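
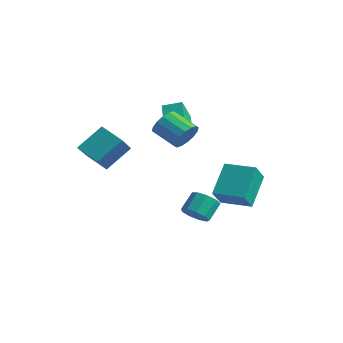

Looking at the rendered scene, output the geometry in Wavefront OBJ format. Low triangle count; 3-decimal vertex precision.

v -2.609 1.014 1.879
v -3.71 1.936 2.733
v -2.916 1.974 0.448
v -4.017 2.895 1.302
v -1.783 1.725 2.178
v -2.884 2.646 3.032
v -2.09 2.684 0.747
v -3.191 3.606 1.601
v 0.565 0.144 -3.461
v 0.904 0.685 -4.007
v 0.773 1.637 -3.146
v 0.435 1.096 -2.599
v 0.333 0.668 -4.075
v 0.203 1.62 -3.213
v -0.129 0.406 -3.855
v -0.259 1.358 -2.994
v -0.266 0.022 -3.451
v -0.396 0.973 -2.59
v -0.014 -0.306 -3.051
v -0.145 0.646 -2.19
v 0.509 -0.422 -2.843
v 0.378 0.529 -1.982
v 1.058 -0.274 -2.924
v 0.927 0.677 -2.063
v 1.377 0.07 -3.256
v 1.246 1.022 -2.395
v 1.316 0.449 -3.684
v 1.185 1.4 -2.822
v 1.368 -1.313 2.956
v 1.678 -0.926 3.682
v 0.282 -1.14 4.391
v -0.028 -1.527 3.664
v 1.5 -0.587 3.435
v 0.104 -0.801 4.144
v 1.287 -0.443 3.059
v -0.109 -0.657 3.768
v 1.096 -0.532 2.655
v -0.3 -0.746 3.364
v 0.977 -0.83 2.332
v -0.419 -1.044 3.041
v 0.963 -1.258 2.176
v -0.432 -1.472 2.885
v 1.058 -1.7 2.229
v -0.338 -1.914 2.938
v 1.236 -2.039 2.476
v -0.16 -2.253 3.185
v 1.449 -2.183 2.852
v 0.053 -2.397 3.561
v 1.64 -2.094 3.256
v 0.244 -2.308 3.965
v 1.759 -1.796 3.579
v 0.363 -2.01 4.288
v 1.772 -1.368 3.735
v 0.377 -1.582 4.444
v -3.557 -3.665 0.803
v -3.158 -2.314 2.018
v -2.257 -3.475 0.166
v -1.859 -2.125 1.381
v -2.741 -5.035 2.059
v -2.343 -3.685 3.274
v -1.442 -4.846 1.422
v -1.043 -3.495 2.637
v 2.387 -0.481 -1.022
v 1.792 1.038 0.423
v 2.119 0.417 -2.076
v 1.524 1.936 -0.63
v 4.056 0.104 -0.95
v 3.461 1.623 0.496
v 3.788 1.002 -2.003
v 3.193 2.521 -0.558
f 2 4 1
f 5 2 1
f 1 4 3
f 3 5 1
f 2 8 4
f 6 2 5
f 6 8 2
f 4 8 3
f 7 5 3
f 3 8 7
f 7 6 5
f 8 6 7
f 10 9 13
f 10 13 11
f 11 13 14
f 11 14 12
f 13 9 15
f 13 15 14
f 14 15 16
f 14 16 12
f 15 9 17
f 15 17 16
f 16 17 18
f 16 18 12
f 17 9 19
f 17 19 18
f 18 19 20
f 18 20 12
f 19 9 21
f 19 21 20
f 20 21 22
f 20 22 12
f 21 9 23
f 21 23 22
f 22 23 24
f 22 24 12
f 23 9 25
f 23 25 24
f 24 25 26
f 24 26 12
f 25 9 27
f 25 27 26
f 26 27 28
f 26 28 12
f 27 9 10
f 27 10 28
f 28 10 11
f 28 11 12
f 30 29 33
f 30 33 31
f 31 33 34
f 31 34 32
f 33 29 35
f 33 35 34
f 34 35 36
f 34 36 32
f 35 29 37
f 35 37 36
f 36 37 38
f 36 38 32
f 37 29 39
f 37 39 38
f 38 39 40
f 38 40 32
f 39 29 41
f 39 41 40
f 40 41 42
f 40 42 32
f 41 29 43
f 41 43 42
f 42 43 44
f 42 44 32
f 43 29 45
f 43 45 44
f 44 45 46
f 44 46 32
f 45 29 47
f 45 47 46
f 46 47 48
f 46 48 32
f 47 29 49
f 47 49 48
f 48 49 50
f 48 50 32
f 49 29 51
f 49 51 50
f 50 51 52
f 50 52 32
f 51 29 53
f 51 53 52
f 52 53 54
f 52 54 32
f 53 29 30
f 53 30 54
f 54 30 31
f 54 31 32
f 56 58 55
f 59 56 55
f 55 58 57
f 57 59 55
f 56 62 58
f 60 56 59
f 60 62 56
f 58 62 57
f 61 59 57
f 57 62 61
f 61 60 59
f 62 60 61
f 64 66 63
f 67 64 63
f 63 66 65
f 65 67 63
f 64 70 66
f 68 64 67
f 68 70 64
f 66 70 65
f 69 67 65
f 65 70 69
f 69 68 67
f 70 68 69



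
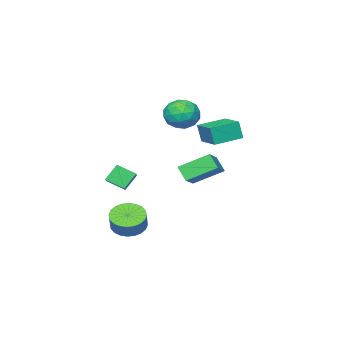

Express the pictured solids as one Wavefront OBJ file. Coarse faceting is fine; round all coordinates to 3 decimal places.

v -4.744 -0.554 -1.331
v -4.813 -1.284 -0.511
v -3.568 0.115 -0.638
v -3.637 -0.615 0.182
v -3.483 -1.765 -2.302
v -3.552 -2.495 -1.482
v -2.307 -1.096 -1.609
v -2.376 -1.826 -0.789
v 2.254 -0.652 -3.56
v 3.123 -1.103 -3.764
v 3.554 -0.699 -2.825
v 2.686 -0.248 -2.62
v 3.175 -0.757 -3.937
v 3.606 -0.353 -2.997
v 3.086 -0.395 -4.052
v 3.517 0.009 -3.112
v 2.871 -0.072 -4.092
v 3.302 0.332 -3.153
v 2.562 0.163 -4.051
v 2.993 0.567 -3.112
v 2.206 0.273 -3.936
v 2.637 0.677 -2.996
v 1.858 0.243 -3.763
v 2.289 0.647 -2.823
v 1.57 0.077 -3.559
v 2.001 0.481 -2.619
v 1.386 -0.201 -3.355
v 1.817 0.203 -2.416
v 1.334 -0.547 -3.183
v 1.765 -0.143 -2.243
v 1.423 -0.909 -3.068
v 1.854 -0.505 -2.128
v 1.638 -1.232 -3.027
v 2.069 -0.828 -2.088
v 1.947 -1.467 -3.068
v 2.378 -1.063 -2.129
v 2.303 -1.577 -3.184
v 2.734 -1.173 -2.244
v 2.651 -1.547 -3.357
v 3.082 -1.143 -2.417
v 2.939 -1.381 -3.561
v 3.37 -0.977 -2.621
v -0.285 -4.404 -0.918
v 0.704 -3.352 -0.278
v -0.869 -3.503 -1.497
v 0.12 -2.451 -0.857
v 0.46 -4.529 -1.863
v 1.449 -3.477 -1.223
v -0.124 -3.628 -2.442
v 0.865 -2.576 -1.802
v -2.588 -1.114 2.915
v -1.955 -1.978 2.647
v -3.925 -2.222 3.333
v -3.292 -3.086 3.065
v -3.055 -2.485 3.96
v -2.229 -1.8 3.701
v -3.651 -2.4 2.279
v -2.825 -1.715 2.02
v -2.613 -2.773 2.254
v -2.244 -2.825 3.293
v -3.636 -1.375 2.687
v -3.267 -1.427 3.726
v -2.154 -1.449 2.744
v -3.726 -2.751 3.236
v -3.586 -2.398 3.762
v -3.215 -2.906 3.605
v -2.315 -1.344 3.364
v -1.943 -1.852 3.206
v -2.589 -2.15 3.978
v -3.937 -2.348 2.774
v -3.565 -2.856 2.616
v -2.665 -1.294 2.375
v -2.294 -1.802 2.218
v -3.291 -2.05 2.002
v -2.169 -2.424 2.355
v -2.955 -3.075 2.602
v -3.166 -2.672 2.139
v -2.68 -2.27 1.987
v -1.952 -2.455 2.966
v -2.738 -3.106 3.212
v -2.598 -2.752 3.738
v -2.113 -2.35 3.586
v -2.338 -2.922 2.735
v -3.142 -1.094 2.768
v -3.928 -1.745 3.014
v -3.767 -1.85 2.394
v -3.282 -1.448 2.242
v -2.925 -1.125 3.378
v -3.711 -1.776 3.625
v -3.2 -1.93 3.993
v -2.714 -1.528 3.841
v -3.542 -1.278 3.245
v -1.72 2.867 2.943
v -1.616 2.64 4.044
v -1.148 4.424 3.21
v -1.044 4.196 4.312
v -0.176 2.344 2.688
v -0.072 2.116 3.79
v 0.396 3.9 2.956
v 0.5 3.673 4.057
f 2 4 1
f 5 2 1
f 1 4 3
f 3 5 1
f 2 8 4
f 6 2 5
f 6 8 2
f 4 8 3
f 7 5 3
f 3 8 7
f 7 6 5
f 8 6 7
f 10 9 13
f 10 13 11
f 11 13 14
f 11 14 12
f 13 9 15
f 13 15 14
f 14 15 16
f 14 16 12
f 15 9 17
f 15 17 16
f 16 17 18
f 16 18 12
f 17 9 19
f 17 19 18
f 18 19 20
f 18 20 12
f 19 9 21
f 19 21 20
f 20 21 22
f 20 22 12
f 21 9 23
f 21 23 22
f 22 23 24
f 22 24 12
f 23 9 25
f 23 25 24
f 24 25 26
f 24 26 12
f 25 9 27
f 25 27 26
f 26 27 28
f 26 28 12
f 27 9 29
f 27 29 28
f 28 29 30
f 28 30 12
f 29 9 31
f 29 31 30
f 30 31 32
f 30 32 12
f 31 9 33
f 31 33 32
f 32 33 34
f 32 34 12
f 33 9 35
f 33 35 34
f 34 35 36
f 34 36 12
f 35 9 37
f 35 37 36
f 36 37 38
f 36 38 12
f 37 9 39
f 37 39 38
f 38 39 40
f 38 40 12
f 39 9 41
f 39 41 40
f 40 41 42
f 40 42 12
f 41 9 10
f 41 10 42
f 42 10 11
f 42 11 12
f 44 46 43
f 47 44 43
f 43 46 45
f 45 47 43
f 44 50 46
f 48 44 47
f 48 50 44
f 46 50 45
f 49 47 45
f 45 50 49
f 49 48 47
f 50 48 49
f 51 88 67
f 88 62 91
f 67 91 56
f 88 91 67
f 51 67 63
f 67 56 68
f 63 68 52
f 67 68 63
f 51 63 72
f 63 52 73
f 72 73 58
f 63 73 72
f 51 72 84
f 72 58 87
f 84 87 61
f 72 87 84
f 51 84 88
f 84 61 92
f 88 92 62
f 84 92 88
f 52 68 79
f 68 56 82
f 79 82 60
f 68 82 79
f 56 91 69
f 91 62 90
f 69 90 55
f 91 90 69
f 62 92 89
f 92 61 85
f 89 85 53
f 92 85 89
f 61 87 86
f 87 58 74
f 86 74 57
f 87 74 86
f 58 73 78
f 73 52 75
f 78 75 59
f 73 75 78
f 54 80 66
f 80 60 81
f 66 81 55
f 80 81 66
f 54 66 64
f 66 55 65
f 64 65 53
f 66 65 64
f 54 64 71
f 64 53 70
f 71 70 57
f 64 70 71
f 54 71 76
f 71 57 77
f 76 77 59
f 71 77 76
f 54 76 80
f 76 59 83
f 80 83 60
f 76 83 80
f 55 81 69
f 81 60 82
f 69 82 56
f 81 82 69
f 53 65 89
f 65 55 90
f 89 90 62
f 65 90 89
f 57 70 86
f 70 53 85
f 86 85 61
f 70 85 86
f 59 77 78
f 77 57 74
f 78 74 58
f 77 74 78
f 60 83 79
f 83 59 75
f 79 75 52
f 83 75 79
f 94 96 93
f 97 94 93
f 93 96 95
f 95 97 93
f 94 100 96
f 98 94 97
f 98 100 94
f 96 100 95
f 99 97 95
f 95 100 99
f 99 98 97
f 100 98 99



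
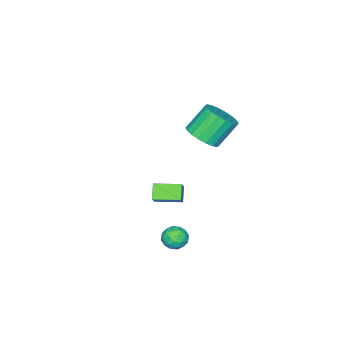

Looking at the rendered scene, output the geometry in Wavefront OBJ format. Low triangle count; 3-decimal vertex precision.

v 1.574 1.437 -4.178
v 1.876 1.906 -3.591
v 2.164 0.394 -3.649
v 2.466 0.863 -3.062
v 1.671 0.712 -3.091
v 1.306 1.357 -3.418
v 2.734 0.943 -3.822
v 2.369 1.588 -4.149
v 2.593 1.6 -3.371
v 1.936 1.458 -2.919
v 2.104 0.842 -4.321
v 1.447 0.7 -3.869
v 1.673 1.763 -3.931
v 2.367 0.537 -3.309
v 1.9 0.448 -3.326
v 2.077 0.724 -2.981
v 1.338 1.44 -3.829
v 1.516 1.716 -3.484
v 1.396 1.014 -3.19
v 2.524 0.584 -3.756
v 2.702 0.86 -3.411
v 1.963 1.576 -4.259
v 2.14 1.852 -3.914
v 2.644 1.286 -4.05
v 2.272 1.859 -3.457
v 2.619 1.246 -3.146
v 2.776 1.293 -3.593
v 2.562 1.672 -3.785
v 1.886 1.775 -3.191
v 2.233 1.162 -2.88
v 1.766 1.074 -2.897
v 1.551 1.453 -3.089
v 2.307 1.596 -3.062
v 1.807 1.138 -4.36
v 2.154 0.525 -4.049
v 2.489 0.847 -4.151
v 2.274 1.226 -4.343
v 1.421 1.054 -4.094
v 1.768 0.441 -3.783
v 1.478 0.628 -3.455
v 1.264 1.007 -3.647
v 1.733 0.704 -4.178
v -1.559 -3.048 -3.546
v -0.938 -2.724 -2.805
v -2.397 -1.666 -3.448
v -1.776 -1.341 -2.707
v -0.904 -2.599 -4.293
v -0.283 -2.274 -3.552
v -1.742 -1.216 -4.195
v -1.121 -0.892 -3.454
v -1.07 0.608 2.639
v -0.199 0.552 3.291
v -1.258 1.077 4.753
v -2.13 1.132 4.101
v -0.187 1.011 3.134
v -1.246 1.536 4.596
v -0.351 1.39 2.88
v -1.41 1.915 4.342
v -0.657 1.614 2.578
v -1.716 2.139 4.039
v -1.045 1.639 2.287
v -2.104 2.164 3.749
v -1.438 1.46 2.067
v -2.497 1.984 3.529
v -1.758 1.111 1.96
v -2.817 1.636 3.422
v -1.942 0.663 1.987
v -3.001 1.188 3.449
v -1.954 0.204 2.144
v -3.013 0.729 3.606
v -1.79 -0.175 2.398
v -2.849 0.35 3.86
v -1.484 -0.399 2.701
v -2.543 0.126 4.162
v -1.096 -0.424 2.991
v -2.155 0.101 4.453
v -0.703 -0.244 3.211
v -1.762 0.28 4.673
v -0.383 0.104 3.318
v -1.442 0.629 4.78
f 1 38 17
f 38 12 41
f 17 41 6
f 38 41 17
f 1 17 13
f 17 6 18
f 13 18 2
f 17 18 13
f 1 13 22
f 13 2 23
f 22 23 8
f 13 23 22
f 1 22 34
f 22 8 37
f 34 37 11
f 22 37 34
f 1 34 38
f 34 11 42
f 38 42 12
f 34 42 38
f 2 18 29
f 18 6 32
f 29 32 10
f 18 32 29
f 6 41 19
f 41 12 40
f 19 40 5
f 41 40 19
f 12 42 39
f 42 11 35
f 39 35 3
f 42 35 39
f 11 37 36
f 37 8 24
f 36 24 7
f 37 24 36
f 8 23 28
f 23 2 25
f 28 25 9
f 23 25 28
f 4 30 16
f 30 10 31
f 16 31 5
f 30 31 16
f 4 16 14
f 16 5 15
f 14 15 3
f 16 15 14
f 4 14 21
f 14 3 20
f 21 20 7
f 14 20 21
f 4 21 26
f 21 7 27
f 26 27 9
f 21 27 26
f 4 26 30
f 26 9 33
f 30 33 10
f 26 33 30
f 5 31 19
f 31 10 32
f 19 32 6
f 31 32 19
f 3 15 39
f 15 5 40
f 39 40 12
f 15 40 39
f 7 20 36
f 20 3 35
f 36 35 11
f 20 35 36
f 9 27 28
f 27 7 24
f 28 24 8
f 27 24 28
f 10 33 29
f 33 9 25
f 29 25 2
f 33 25 29
f 44 46 43
f 47 44 43
f 43 46 45
f 45 47 43
f 44 50 46
f 48 44 47
f 48 50 44
f 46 50 45
f 49 47 45
f 45 50 49
f 49 48 47
f 50 48 49
f 52 51 55
f 52 55 53
f 53 55 56
f 53 56 54
f 55 51 57
f 55 57 56
f 56 57 58
f 56 58 54
f 57 51 59
f 57 59 58
f 58 59 60
f 58 60 54
f 59 51 61
f 59 61 60
f 60 61 62
f 60 62 54
f 61 51 63
f 61 63 62
f 62 63 64
f 62 64 54
f 63 51 65
f 63 65 64
f 64 65 66
f 64 66 54
f 65 51 67
f 65 67 66
f 66 67 68
f 66 68 54
f 67 51 69
f 67 69 68
f 68 69 70
f 68 70 54
f 69 51 71
f 69 71 70
f 70 71 72
f 70 72 54
f 71 51 73
f 71 73 72
f 72 73 74
f 72 74 54
f 73 51 75
f 73 75 74
f 74 75 76
f 74 76 54
f 75 51 77
f 75 77 76
f 76 77 78
f 76 78 54
f 77 51 79
f 77 79 78
f 78 79 80
f 78 80 54
f 79 51 52
f 79 52 80
f 80 52 53
f 80 53 54



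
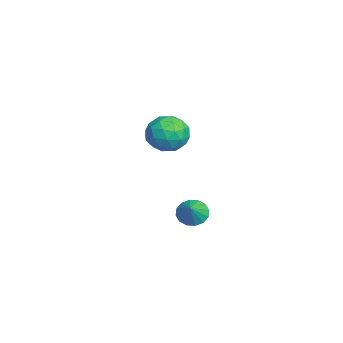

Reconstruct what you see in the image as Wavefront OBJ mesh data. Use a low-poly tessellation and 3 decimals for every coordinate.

v 3.435 3.407 0.662
v 3.967 3.507 0.1
v 4.285 3.253 1.438
v 3.9 3.877 0.247
v 3.709 4.121 0.506
v 3.444 4.174 0.806
v 3.177 4.022 1.068
v 2.98 3.705 1.221
v 2.904 3.308 1.225
v 2.971 2.938 1.078
v 3.162 2.694 0.819
v 3.427 2.641 0.519
v 3.694 2.793 0.257
v 3.891 3.11 0.104
v -2.5 3.605 3.355
v -1.829 3.285 2.428
v -3.191 1.815 3.472
v -2.52 1.495 2.545
v -2.009 1.76 3.585
v -1.582 2.867 3.512
v -3.438 2.233 2.388
v -3.011 3.34 2.315
v -2.409 2.437 1.83
v -1.526 2.145 2.57
v -3.494 2.955 3.33
v -2.611 2.663 4.07
v -2.104 3.602 2.881
v -2.916 1.498 3.019
v -2.616 1.654 3.63
v -2.222 1.466 3.085
v -1.959 3.356 3.518
v -1.564 3.168 2.973
v -1.67 2.272 3.653
v -3.456 1.932 2.927
v -3.061 1.744 2.382
v -2.798 3.634 2.815
v -2.404 3.446 2.27
v -3.35 2.828 2.247
v -2.05 2.916 1.985
v -2.456 1.864 2.054
v -2.996 2.298 1.961
v -2.745 2.948 1.919
v -1.531 2.744 2.42
v -1.938 1.692 2.489
v -1.637 1.848 3.1
v -1.386 2.498 3.057
v -1.872 2.246 2.068
v -3.082 3.408 3.411
v -3.489 2.356 3.48
v -3.634 2.602 2.843
v -3.383 3.252 2.8
v -2.564 3.236 3.846
v -2.97 2.184 3.915
v -2.275 2.152 3.981
v -2.024 2.802 3.939
v -3.148 2.854 3.832
f 2 1 4
f 2 4 3
f 4 1 5
f 4 5 3
f 5 1 6
f 5 6 3
f 6 1 7
f 6 7 3
f 7 1 8
f 7 8 3
f 8 1 9
f 8 9 3
f 9 1 10
f 9 10 3
f 10 1 11
f 10 11 3
f 11 1 12
f 11 12 3
f 12 1 13
f 12 13 3
f 13 1 14
f 13 14 3
f 14 1 2
f 14 2 3
f 15 52 31
f 52 26 55
f 31 55 20
f 52 55 31
f 15 31 27
f 31 20 32
f 27 32 16
f 31 32 27
f 15 27 36
f 27 16 37
f 36 37 22
f 27 37 36
f 15 36 48
f 36 22 51
f 48 51 25
f 36 51 48
f 15 48 52
f 48 25 56
f 52 56 26
f 48 56 52
f 16 32 43
f 32 20 46
f 43 46 24
f 32 46 43
f 20 55 33
f 55 26 54
f 33 54 19
f 55 54 33
f 26 56 53
f 56 25 49
f 53 49 17
f 56 49 53
f 25 51 50
f 51 22 38
f 50 38 21
f 51 38 50
f 22 37 42
f 37 16 39
f 42 39 23
f 37 39 42
f 18 44 30
f 44 24 45
f 30 45 19
f 44 45 30
f 18 30 28
f 30 19 29
f 28 29 17
f 30 29 28
f 18 28 35
f 28 17 34
f 35 34 21
f 28 34 35
f 18 35 40
f 35 21 41
f 40 41 23
f 35 41 40
f 18 40 44
f 40 23 47
f 44 47 24
f 40 47 44
f 19 45 33
f 45 24 46
f 33 46 20
f 45 46 33
f 17 29 53
f 29 19 54
f 53 54 26
f 29 54 53
f 21 34 50
f 34 17 49
f 50 49 25
f 34 49 50
f 23 41 42
f 41 21 38
f 42 38 22
f 41 38 42
f 24 47 43
f 47 23 39
f 43 39 16
f 47 39 43



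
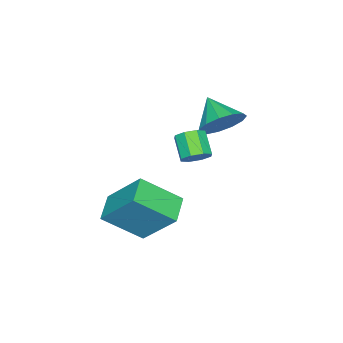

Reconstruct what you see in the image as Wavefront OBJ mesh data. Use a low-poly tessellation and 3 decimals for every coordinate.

v 0.504 3.024 2.553
v 0.981 2.696 2.669
v 0.413 2.109 3.344
v -0.064 2.436 3.227
v 0.943 3.051 2.946
v 0.375 2.463 3.621
v 0.648 3.39 2.992
v 0.08 2.802 3.667
v 0.269 3.514 2.782
v -0.299 2.926 3.456
v 0.027 3.351 2.436
v -0.541 2.764 3.111
v 0.065 2.997 2.159
v -0.503 2.409 2.834
v 0.36 2.658 2.113
v -0.208 2.07 2.788
v 0.739 2.534 2.324
v 0.171 1.946 2.998
v 0.871 1.337 -1.016
v 1.665 0.068 0.105
v 0.927 2.739 0.533
v 1.721 1.47 1.653
v 1.939 1.69 -1.373
v 2.733 0.421 -0.253
v 1.995 3.092 0.175
v 2.789 1.823 1.296
v -2.353 2.497 2.42
v -1.823 1.817 1.976
v -2.967 1.523 3.18
v -1.535 1.976 2.412
v -1.507 2.301 2.851
v -1.747 2.688 3.153
v -2.18 3.014 3.222
v -2.668 3.177 3.036
v -3.056 3.123 2.655
v -3.221 2.871 2.199
v -3.11 2.5 1.813
v -2.759 2.128 1.62
v -2.279 1.873 1.68
f 2 1 5
f 2 5 3
f 3 5 6
f 3 6 4
f 5 1 7
f 5 7 6
f 6 7 8
f 6 8 4
f 7 1 9
f 7 9 8
f 8 9 10
f 8 10 4
f 9 1 11
f 9 11 10
f 10 11 12
f 10 12 4
f 11 1 13
f 11 13 12
f 12 13 14
f 12 14 4
f 13 1 15
f 13 15 14
f 14 15 16
f 14 16 4
f 15 1 17
f 15 17 16
f 16 17 18
f 16 18 4
f 17 1 2
f 17 2 18
f 18 2 3
f 18 3 4
f 20 22 19
f 23 20 19
f 19 22 21
f 21 23 19
f 20 26 22
f 24 20 23
f 24 26 20
f 22 26 21
f 25 23 21
f 21 26 25
f 25 24 23
f 26 24 25
f 28 27 30
f 28 30 29
f 30 27 31
f 30 31 29
f 31 27 32
f 31 32 29
f 32 27 33
f 32 33 29
f 33 27 34
f 33 34 29
f 34 27 35
f 34 35 29
f 35 27 36
f 35 36 29
f 36 27 37
f 36 37 29
f 37 27 38
f 37 38 29
f 38 27 39
f 38 39 29
f 39 27 28
f 39 28 29



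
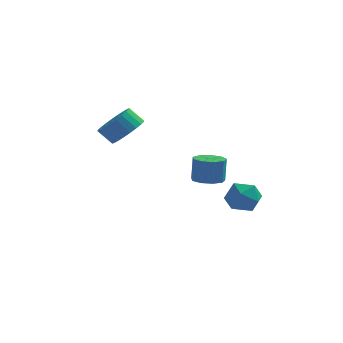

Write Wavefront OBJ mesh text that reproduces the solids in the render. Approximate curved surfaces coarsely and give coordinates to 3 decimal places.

v 3.116 -0.555 -3.229
v 3.893 -0.981 -3.756
v 2.147 -1.859 -3.604
v 2.924 -2.285 -4.131
v 2.977 -2.212 -3.105
v 3.575 -1.406 -2.873
v 2.465 -1.434 -4.487
v 3.063 -0.628 -4.255
v 3.49 -1.524 -4.534
v 3.807 -2.005 -3.679
v 2.233 -0.835 -3.681
v 2.55 -1.316 -2.826
v 1.638 -4.063 -1.443
v 2.119 -3.433 -1.549
v 2.163 -3.246 -0.243
v 1.682 -3.877 -0.137
v 1.596 -3.272 -1.555
v 1.639 -3.086 -0.249
v 1.093 -3.482 -1.508
v 1.136 -3.295 -0.202
v 0.845 -3.964 -1.431
v 0.888 -3.777 -0.125
v 0.968 -4.492 -1.36
v 1.011 -4.305 -0.054
v 1.405 -4.82 -1.327
v 1.448 -4.633 -0.021
v 1.951 -4.794 -1.349
v 1.994 -4.607 -0.043
v 2.351 -4.426 -1.415
v 2.394 -4.239 -0.109
v 2.417 -3.889 -1.494
v 2.461 -3.702 -0.188
v -2.574 -1.224 0.269
v -1.822 -1.168 0.985
v -2.553 -1.08 1.747
v -3.306 -1.136 1.031
v -1.872 -0.776 0.892
v -2.603 -0.689 1.654
v -2.029 -0.453 0.704
v -2.76 -0.365 1.466
v -2.269 -0.246 0.45
v -3 -0.159 1.212
v -2.555 -0.189 0.168
v -3.287 -0.101 0.93
v -2.845 -0.289 -0.098
v -3.576 -0.201 0.664
v -3.093 -0.532 -0.308
v -3.824 -0.444 0.454
v -3.262 -0.879 -0.431
v -3.994 -0.792 0.331
v -3.327 -1.28 -0.447
v -4.058 -1.192 0.315
v -3.277 -1.671 -0.354
v -4.008 -1.584 0.408
v -3.12 -1.995 -0.166
v -3.851 -1.907 0.596
v -2.88 -2.201 0.088
v -3.611 -2.114 0.85
v -2.593 -2.259 0.37
v -3.325 -2.171 1.132
v -2.304 -2.159 0.636
v -3.035 -2.071 1.398
v -2.056 -1.916 0.846
v -2.787 -1.828 1.608
v -1.886 -1.568 0.969
v -2.618 -1.481 1.731
f 1 12 6
f 1 6 2
f 1 2 8
f 1 8 11
f 1 11 12
f 2 6 10
f 6 12 5
f 12 11 3
f 11 8 7
f 8 2 9
f 4 10 5
f 4 5 3
f 4 3 7
f 4 7 9
f 4 9 10
f 5 10 6
f 3 5 12
f 7 3 11
f 9 7 8
f 10 9 2
f 14 13 17
f 14 17 15
f 15 17 18
f 15 18 16
f 17 13 19
f 17 19 18
f 18 19 20
f 18 20 16
f 19 13 21
f 19 21 20
f 20 21 22
f 20 22 16
f 21 13 23
f 21 23 22
f 22 23 24
f 22 24 16
f 23 13 25
f 23 25 24
f 24 25 26
f 24 26 16
f 25 13 27
f 25 27 26
f 26 27 28
f 26 28 16
f 27 13 29
f 27 29 28
f 28 29 30
f 28 30 16
f 29 13 31
f 29 31 30
f 30 31 32
f 30 32 16
f 31 13 14
f 31 14 32
f 32 14 15
f 32 15 16
f 34 33 37
f 34 37 35
f 35 37 38
f 35 38 36
f 37 33 39
f 37 39 38
f 38 39 40
f 38 40 36
f 39 33 41
f 39 41 40
f 40 41 42
f 40 42 36
f 41 33 43
f 41 43 42
f 42 43 44
f 42 44 36
f 43 33 45
f 43 45 44
f 44 45 46
f 44 46 36
f 45 33 47
f 45 47 46
f 46 47 48
f 46 48 36
f 47 33 49
f 47 49 48
f 48 49 50
f 48 50 36
f 49 33 51
f 49 51 50
f 50 51 52
f 50 52 36
f 51 33 53
f 51 53 52
f 52 53 54
f 52 54 36
f 53 33 55
f 53 55 54
f 54 55 56
f 54 56 36
f 55 33 57
f 55 57 56
f 56 57 58
f 56 58 36
f 57 33 59
f 57 59 58
f 58 59 60
f 58 60 36
f 59 33 61
f 59 61 60
f 60 61 62
f 60 62 36
f 61 33 63
f 61 63 62
f 62 63 64
f 62 64 36
f 63 33 65
f 63 65 64
f 64 65 66
f 64 66 36
f 65 33 34
f 65 34 66
f 66 34 35
f 66 35 36



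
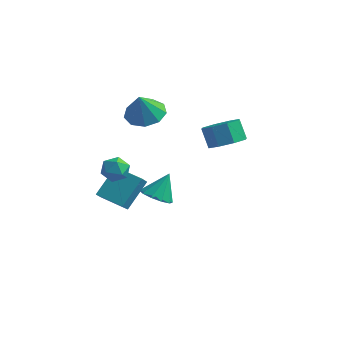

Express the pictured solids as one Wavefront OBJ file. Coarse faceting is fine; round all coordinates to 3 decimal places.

v -3.983 0.521 -2.694
v -3.608 1.877 -1.417
v -4.047 1.153 -3.346
v -3.672 2.509 -2.069
v -2.428 0.371 -2.991
v -2.053 1.727 -1.714
v -2.492 1.003 -3.643
v -2.117 2.359 -2.366
v -2.843 1.417 -0.863
v -2.406 0.806 -1.137
v -3.554 0.594 -0.163
v -3.117 -0.017 -0.437
v -2.791 0.515 0.063
v -2.352 1.023 -0.37
v -3.608 0.377 -0.93
v -3.169 0.885 -1.363
v -2.879 0.163 -1.178
v -2.374 0.249 -0.565
v -3.586 1.151 -0.735
v -3.081 1.237 -0.122
v -2.74 3.45 1.846
v -2.124 4.275 2.173
v -2.8 2.93 3.274
v -2.838 4.462 2.21
v -3.506 4.175 2.078
v -3.815 3.549 1.837
v -3.621 2.876 1.6
v -3.015 2.472 1.479
v -2.28 2.525 1.53
v -1.76 3.011 1.728
v -1.698 3.702 1.982
v 2.247 2.228 1.872
v 2.837 1.653 2.421
v 2.283 2.018 3.397
v 1.693 2.592 2.848
v 3.12 2.349 2.322
v 2.567 2.713 3.298
v 2.892 2.974 1.959
v 2.338 3.338 2.935
v 2.286 3.161 1.545
v 1.732 3.526 2.521
v 1.657 2.802 1.323
v 1.103 3.167 2.299
v 1.373 2.107 1.422
v 0.82 2.471 2.398
v 1.602 1.482 1.785
v 1.048 1.846 2.761
v 2.208 1.294 2.199
v 1.654 1.659 3.175
v -2.183 3.451 -4.204
v -1.557 2.818 -3.973
v -1.837 4.269 -2.896
v -1.298 3.214 -4.289
v -1.378 3.701 -4.572
v -1.765 4.092 -4.715
v -2.312 4.239 -4.662
v -2.809 4.085 -4.434
v -3.068 3.689 -4.118
v -2.988 3.202 -3.835
v -2.601 2.811 -3.693
v -2.054 2.664 -3.745
f 2 4 1
f 5 2 1
f 1 4 3
f 3 5 1
f 2 8 4
f 6 2 5
f 6 8 2
f 4 8 3
f 7 5 3
f 3 8 7
f 7 6 5
f 8 6 7
f 9 20 14
f 9 14 10
f 9 10 16
f 9 16 19
f 9 19 20
f 10 14 18
f 14 20 13
f 20 19 11
f 19 16 15
f 16 10 17
f 12 18 13
f 12 13 11
f 12 11 15
f 12 15 17
f 12 17 18
f 13 18 14
f 11 13 20
f 15 11 19
f 17 15 16
f 18 17 10
f 22 21 24
f 22 24 23
f 24 21 25
f 24 25 23
f 25 21 26
f 25 26 23
f 26 21 27
f 26 27 23
f 27 21 28
f 27 28 23
f 28 21 29
f 28 29 23
f 29 21 30
f 29 30 23
f 30 21 31
f 30 31 23
f 31 21 22
f 31 22 23
f 33 32 36
f 33 36 34
f 34 36 37
f 34 37 35
f 36 32 38
f 36 38 37
f 37 38 39
f 37 39 35
f 38 32 40
f 38 40 39
f 39 40 41
f 39 41 35
f 40 32 42
f 40 42 41
f 41 42 43
f 41 43 35
f 42 32 44
f 42 44 43
f 43 44 45
f 43 45 35
f 44 32 46
f 44 46 45
f 45 46 47
f 45 47 35
f 46 32 48
f 46 48 47
f 47 48 49
f 47 49 35
f 48 32 33
f 48 33 49
f 49 33 34
f 49 34 35
f 51 50 53
f 51 53 52
f 53 50 54
f 53 54 52
f 54 50 55
f 54 55 52
f 55 50 56
f 55 56 52
f 56 50 57
f 56 57 52
f 57 50 58
f 57 58 52
f 58 50 59
f 58 59 52
f 59 50 60
f 59 60 52
f 60 50 61
f 60 61 52
f 61 50 51
f 61 51 52



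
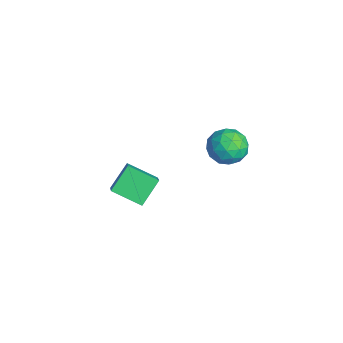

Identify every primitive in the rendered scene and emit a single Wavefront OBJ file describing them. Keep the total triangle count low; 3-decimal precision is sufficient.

v -1.187 -1.926 -3.292
v -1.998 -0.755 -2.019
v -0.255 -0.368 -4.131
v -1.066 0.803 -2.859
v 0.086 -2.143 -2.281
v -0.725 -0.972 -1.009
v 1.018 -0.585 -3.121
v 0.207 0.586 -1.848
v 2.692 3.456 3.866
v 3.379 4.007 3.022
v 4.321 2.913 4.838
v 5.008 3.464 3.994
v 4.321 4.13 4.751
v 3.314 4.465 4.15
v 4.386 2.455 3.71
v 3.379 2.79 3.109
v 4.426 3.388 2.925
v 4.386 4.423 3.569
v 3.314 2.497 4.291
v 3.274 3.532 4.935
v 2.892 3.779 3.358
v 4.808 3.141 4.502
v 4.404 3.532 4.947
v 4.808 3.856 4.451
v 2.854 4.048 4.022
v 3.258 4.372 3.526
v 3.812 4.445 4.542
v 4.442 2.548 4.334
v 4.846 2.872 3.838
v 2.892 3.064 3.409
v 3.296 3.388 2.913
v 3.888 2.475 3.318
v 3.911 3.739 2.806
v 4.869 3.42 3.377
v 4.503 2.827 3.21
v 3.911 3.024 2.857
v 3.888 4.348 3.184
v 4.846 4.029 3.756
v 4.442 4.42 4.201
v 3.85 4.617 3.847
v 4.503 3.984 3.127
v 2.854 2.891 4.104
v 3.812 2.572 4.676
v 3.85 2.303 4.013
v 3.258 2.5 3.659
v 2.831 3.5 4.483
v 3.789 3.181 5.054
v 3.789 3.896 5.003
v 3.197 4.093 4.65
v 3.197 2.936 4.733
f 2 4 1
f 5 2 1
f 1 4 3
f 3 5 1
f 2 8 4
f 6 2 5
f 6 8 2
f 4 8 3
f 7 5 3
f 3 8 7
f 7 6 5
f 8 6 7
f 9 46 25
f 46 20 49
f 25 49 14
f 46 49 25
f 9 25 21
f 25 14 26
f 21 26 10
f 25 26 21
f 9 21 30
f 21 10 31
f 30 31 16
f 21 31 30
f 9 30 42
f 30 16 45
f 42 45 19
f 30 45 42
f 9 42 46
f 42 19 50
f 46 50 20
f 42 50 46
f 10 26 37
f 26 14 40
f 37 40 18
f 26 40 37
f 14 49 27
f 49 20 48
f 27 48 13
f 49 48 27
f 20 50 47
f 50 19 43
f 47 43 11
f 50 43 47
f 19 45 44
f 45 16 32
f 44 32 15
f 45 32 44
f 16 31 36
f 31 10 33
f 36 33 17
f 31 33 36
f 12 38 24
f 38 18 39
f 24 39 13
f 38 39 24
f 12 24 22
f 24 13 23
f 22 23 11
f 24 23 22
f 12 22 29
f 22 11 28
f 29 28 15
f 22 28 29
f 12 29 34
f 29 15 35
f 34 35 17
f 29 35 34
f 12 34 38
f 34 17 41
f 38 41 18
f 34 41 38
f 13 39 27
f 39 18 40
f 27 40 14
f 39 40 27
f 11 23 47
f 23 13 48
f 47 48 20
f 23 48 47
f 15 28 44
f 28 11 43
f 44 43 19
f 28 43 44
f 17 35 36
f 35 15 32
f 36 32 16
f 35 32 36
f 18 41 37
f 41 17 33
f 37 33 10
f 41 33 37



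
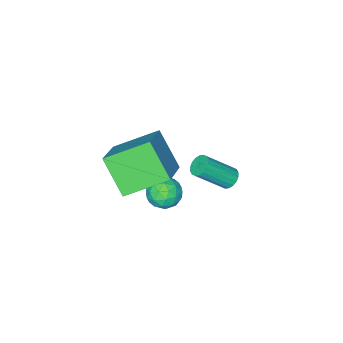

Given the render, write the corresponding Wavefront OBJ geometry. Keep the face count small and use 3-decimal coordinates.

v -0.461 1.981 0.06
v 0.005 1.406 -0.143
v -1.225 1.694 -0.877
v -0.759 1.119 -1.08
v -1.159 1.076 -0.426
v -0.687 1.253 0.153
v -0.533 1.847 -1.173
v -0.061 2.024 -0.594
v -0.04 1.323 -0.905
v -0.426 0.847 -0.444
v -0.794 2.253 -0.576
v -1.18 1.777 -0.115
v -0.161 1.719 0.041
v -1.059 1.381 -1.061
v -1.294 1.356 -0.676
v -1.02 1.018 -0.796
v -0.568 1.629 0.214
v -0.294 1.291 0.095
v -0.978 1.097 -0.071
v -0.926 1.809 -1.115
v -0.652 1.471 -1.234
v -0.2 2.082 -0.224
v 0.074 1.744 -0.344
v -0.242 2.003 -0.949
v 0.086 1.332 -0.527
v -0.362 1.163 -1.077
v -0.23 1.591 -1.132
v 0.048 1.695 -0.791
v -0.141 1.052 -0.256
v -0.59 0.883 -0.806
v -0.825 0.858 -0.422
v -0.547 0.962 -0.082
v -0.167 1.003 -0.703
v -0.63 2.217 -0.214
v -1.079 2.048 -0.764
v -0.673 2.138 -0.938
v -0.395 2.242 -0.598
v -0.858 1.937 0.057
v -1.306 1.768 -0.493
v -1.268 1.405 -0.229
v -0.99 1.509 0.112
v -1.053 2.097 -0.317
v 0.886 1.461 1.185
v 0.769 0.232 2.495
v -0.514 2.511 2.046
v -0.631 1.282 3.356
v 2.231 2.418 2.204
v 2.114 1.189 3.514
v 0.831 3.468 3.065
v 0.714 2.239 4.375
v -3.74 1.951 -1.626
v -3.341 2.135 -1.884
v -2.3 1.493 -0.732
v -2.7 1.309 -0.474
v -3.392 2.305 -1.743
v -2.352 1.663 -0.591
v -3.512 2.405 -1.579
v -2.472 1.763 -0.426
v -3.678 2.415 -1.424
v -2.638 1.773 -0.271
v -3.856 2.333 -1.309
v -2.815 1.691 -0.157
v -4.011 2.176 -1.257
v -2.97 1.534 -0.104
v -4.112 1.974 -1.278
v -3.072 1.332 -0.125
v -4.14 1.767 -1.368
v -3.099 1.125 -0.216
v -4.088 1.597 -1.509
v -3.048 0.955 -0.357
v -3.968 1.497 -1.674
v -2.928 0.855 -0.521
v -3.802 1.487 -1.829
v -2.762 0.845 -0.676
v -3.625 1.569 -1.943
v -2.584 0.927 -0.791
v -3.47 1.726 -1.996
v -2.429 1.084 -0.843
v -3.368 1.928 -1.975
v -2.328 1.286 -0.822
f 1 38 17
f 38 12 41
f 17 41 6
f 38 41 17
f 1 17 13
f 17 6 18
f 13 18 2
f 17 18 13
f 1 13 22
f 13 2 23
f 22 23 8
f 13 23 22
f 1 22 34
f 22 8 37
f 34 37 11
f 22 37 34
f 1 34 38
f 34 11 42
f 38 42 12
f 34 42 38
f 2 18 29
f 18 6 32
f 29 32 10
f 18 32 29
f 6 41 19
f 41 12 40
f 19 40 5
f 41 40 19
f 12 42 39
f 42 11 35
f 39 35 3
f 42 35 39
f 11 37 36
f 37 8 24
f 36 24 7
f 37 24 36
f 8 23 28
f 23 2 25
f 28 25 9
f 23 25 28
f 4 30 16
f 30 10 31
f 16 31 5
f 30 31 16
f 4 16 14
f 16 5 15
f 14 15 3
f 16 15 14
f 4 14 21
f 14 3 20
f 21 20 7
f 14 20 21
f 4 21 26
f 21 7 27
f 26 27 9
f 21 27 26
f 4 26 30
f 26 9 33
f 30 33 10
f 26 33 30
f 5 31 19
f 31 10 32
f 19 32 6
f 31 32 19
f 3 15 39
f 15 5 40
f 39 40 12
f 15 40 39
f 7 20 36
f 20 3 35
f 36 35 11
f 20 35 36
f 9 27 28
f 27 7 24
f 28 24 8
f 27 24 28
f 10 33 29
f 33 9 25
f 29 25 2
f 33 25 29
f 44 46 43
f 47 44 43
f 43 46 45
f 45 47 43
f 44 50 46
f 48 44 47
f 48 50 44
f 46 50 45
f 49 47 45
f 45 50 49
f 49 48 47
f 50 48 49
f 52 51 55
f 52 55 53
f 53 55 56
f 53 56 54
f 55 51 57
f 55 57 56
f 56 57 58
f 56 58 54
f 57 51 59
f 57 59 58
f 58 59 60
f 58 60 54
f 59 51 61
f 59 61 60
f 60 61 62
f 60 62 54
f 61 51 63
f 61 63 62
f 62 63 64
f 62 64 54
f 63 51 65
f 63 65 64
f 64 65 66
f 64 66 54
f 65 51 67
f 65 67 66
f 66 67 68
f 66 68 54
f 67 51 69
f 67 69 68
f 68 69 70
f 68 70 54
f 69 51 71
f 69 71 70
f 70 71 72
f 70 72 54
f 71 51 73
f 71 73 72
f 72 73 74
f 72 74 54
f 73 51 75
f 73 75 74
f 74 75 76
f 74 76 54
f 75 51 77
f 75 77 76
f 76 77 78
f 76 78 54
f 77 51 79
f 77 79 78
f 78 79 80
f 78 80 54
f 79 51 52
f 79 52 80
f 80 52 53
f 80 53 54



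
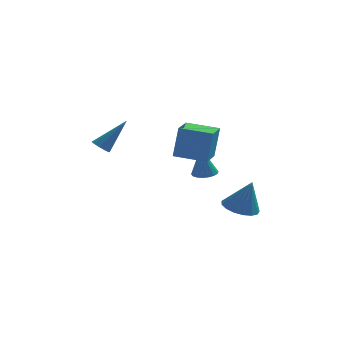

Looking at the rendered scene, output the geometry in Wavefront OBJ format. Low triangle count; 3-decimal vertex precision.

v 1.46 3.284 -1.461
v 1.957 2.764 -1.443
v 1.24 3.136 0.401
v 2.131 3.03 -1.402
v 2.171 3.347 -1.372
v 2.071 3.651 -1.36
v 1.849 3.882 -1.367
v 1.55 3.995 -1.393
v 1.234 3.967 -1.433
v 0.962 3.804 -1.478
v 0.788 3.538 -1.52
v 0.748 3.221 -1.549
v 0.848 2.917 -1.562
v 1.07 2.686 -1.554
v 1.369 2.573 -1.528
v 1.685 2.601 -1.488
v -3.774 1.026 1.198
v -3.479 1.375 0.841
v -2.486 1.614 2.842
v -3.747 1.565 0.984
v -4.026 1.549 1.209
v -4.209 1.333 1.429
v -4.226 1 1.561
v -4.07 0.677 1.555
v -3.801 0.488 1.412
v -3.523 0.504 1.187
v -3.34 0.72 0.967
v -3.323 1.053 0.835
v 3.348 2.283 -3.48
v 3.881 3.181 -3.592
v 3.952 2.157 -1.62
v 3.427 3.329 -3.435
v 2.955 3.238 -3.287
v 2.573 2.928 -3.184
v 2.369 2.47 -3.149
v 2.389 1.97 -3.19
v 2.628 1.541 -3.297
v 3.032 1.282 -3.446
v 3.509 1.253 -3.603
v 3.948 1.46 -3.732
v 4.25 1.855 -3.803
v 4.345 2.349 -3.8
v 4.212 2.827 -3.724
v 0.025 -1.185 1.517
v 0.298 -1.011 3.369
v 0.324 0.335 1.33
v 0.597 0.509 3.182
v 1.743 -1.549 1.298
v 2.016 -1.375 3.15
v 2.042 -0.029 1.111
v 2.315 0.145 2.963
f 2 1 4
f 2 4 3
f 4 1 5
f 4 5 3
f 5 1 6
f 5 6 3
f 6 1 7
f 6 7 3
f 7 1 8
f 7 8 3
f 8 1 9
f 8 9 3
f 9 1 10
f 9 10 3
f 10 1 11
f 10 11 3
f 11 1 12
f 11 12 3
f 12 1 13
f 12 13 3
f 13 1 14
f 13 14 3
f 14 1 15
f 14 15 3
f 15 1 16
f 15 16 3
f 16 1 2
f 16 2 3
f 18 17 20
f 18 20 19
f 20 17 21
f 20 21 19
f 21 17 22
f 21 22 19
f 22 17 23
f 22 23 19
f 23 17 24
f 23 24 19
f 24 17 25
f 24 25 19
f 25 17 26
f 25 26 19
f 26 17 27
f 26 27 19
f 27 17 28
f 27 28 19
f 28 17 18
f 28 18 19
f 30 29 32
f 30 32 31
f 32 29 33
f 32 33 31
f 33 29 34
f 33 34 31
f 34 29 35
f 34 35 31
f 35 29 36
f 35 36 31
f 36 29 37
f 36 37 31
f 37 29 38
f 37 38 31
f 38 29 39
f 38 39 31
f 39 29 40
f 39 40 31
f 40 29 41
f 40 41 31
f 41 29 42
f 41 42 31
f 42 29 43
f 42 43 31
f 43 29 30
f 43 30 31
f 45 47 44
f 48 45 44
f 44 47 46
f 46 48 44
f 45 51 47
f 49 45 48
f 49 51 45
f 47 51 46
f 50 48 46
f 46 51 50
f 50 49 48
f 51 49 50



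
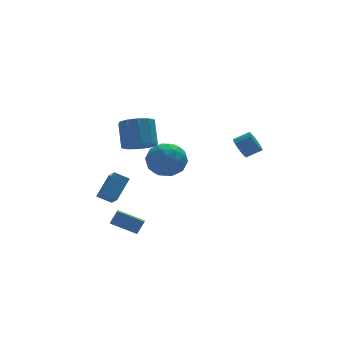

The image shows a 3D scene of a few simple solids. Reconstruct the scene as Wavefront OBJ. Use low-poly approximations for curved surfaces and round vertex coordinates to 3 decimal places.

v 3.512 -0.729 0.635
v 3.884 -0.261 0.216
v 4.739 -0.483 0.725
v 4.368 -0.951 1.145
v 3.801 -0.091 0.429
v 4.656 -0.313 0.938
v 3.674 -0.018 0.674
v 4.53 -0.241 1.183
v 3.523 -0.053 0.912
v 4.379 -0.276 1.422
v 3.37 -0.192 1.109
v 4.226 -0.414 1.618
v 3.239 -0.412 1.233
v 4.094 -0.634 1.743
v 3.149 -0.68 1.267
v 4.005 -0.902 1.776
v 3.115 -0.956 1.204
v 3.97 -1.178 1.713
v 3.141 -1.197 1.055
v 3.996 -1.419 1.564
v 3.224 -1.367 0.842
v 4.079 -1.589 1.351
v 3.35 -1.439 0.597
v 4.206 -1.662 1.106
v 3.501 -1.404 0.358
v 4.357 -1.627 0.868
v 3.654 -1.266 0.162
v 4.51 -1.488 0.671
v 3.786 -1.046 0.037
v 4.641 -1.268 0.547
v 3.875 -0.778 0.004
v 4.731 -1 0.513
v 3.91 -0.502 0.067
v 4.765 -0.724 0.576
v -1.88 0.543 1.195
v -1.441 -0.211 1.723
v -1.22 0.863 3.073
v -1.66 1.617 2.545
v -0.989 0.094 1.406
v -0.768 1.168 2.757
v -0.878 0.571 1.009
v -0.657 1.645 2.359
v -1.149 1.037 0.682
v -0.929 2.111 2.033
v -1.7 1.314 0.552
v -1.48 2.388 1.903
v -2.32 1.297 0.667
v -2.099 2.371 2.017
v -2.772 0.992 0.983
v -2.551 2.066 2.334
v -2.883 0.515 1.381
v -2.662 1.589 2.731
v -2.611 0.049 1.707
v -2.391 1.123 3.058
v -2.06 -0.228 1.837
v -1.84 0.846 3.188
v -3.692 0.04 -2.635
v -3.706 -0.906 -1.913
v -4.455 0.4 -2.177
v -4.469 -0.546 -1.456
v -2.691 0.826 -1.584
v -2.705 -0.12 -0.863
v -3.454 1.186 -1.127
v -3.468 0.24 -0.405
v -4.181 -1.066 -3.577
v -3.694 -0.899 -2.839
v -3.908 -0.327 -3.923
v -3.421 -0.161 -3.185
v -2.919 -1.839 -4.235
v -2.432 -1.673 -3.497
v -2.646 -1.101 -4.581
v -2.159 -0.934 -3.843
v -0.787 2.107 -0.529
v 0.369 2.148 -0.051
v -0.529 0.152 -0.989
v 0.627 0.193 -0.511
v -0.366 0.284 0.245
v -0.526 1.493 0.529
v 0.366 0.807 -1.569
v 0.206 2.016 -1.285
v 1.081 1.344 -0.694
v 0.629 1.021 0.427
v -0.789 1.279 -1.467
v -1.241 0.956 -0.346
v -0.232 2.299 -0.25
v 0.072 0.001 -0.79
v -0.512 0.055 -0.346
v 0.167 0.079 -0.065
v -0.758 1.914 0.091
v -0.078 1.938 0.372
v -0.51 0.843 0.546
v -0.082 0.362 -1.412
v 0.598 0.386 -1.131
v -0.327 2.221 -0.975
v 0.352 2.245 -0.694
v 0.35 1.457 -1.586
v 0.866 1.851 -0.347
v 1.018 0.702 -0.617
v 0.865 1.063 -1.239
v 0.771 1.773 -1.072
v 0.6 1.661 0.312
v 0.752 0.512 0.042
v 0.168 0.566 0.486
v 0.075 1.276 0.653
v 1.019 1.188 -0.065
v -0.912 1.788 -1.082
v -0.76 0.639 -1.352
v -0.235 1.024 -1.693
v -0.328 1.734 -1.526
v -1.178 1.598 -0.423
v -1.026 0.449 -0.693
v -0.931 0.527 0.032
v -1.025 1.237 0.199
v -1.179 1.112 -0.975
f 2 1 5
f 2 5 3
f 3 5 6
f 3 6 4
f 5 1 7
f 5 7 6
f 6 7 8
f 6 8 4
f 7 1 9
f 7 9 8
f 8 9 10
f 8 10 4
f 9 1 11
f 9 11 10
f 10 11 12
f 10 12 4
f 11 1 13
f 11 13 12
f 12 13 14
f 12 14 4
f 13 1 15
f 13 15 14
f 14 15 16
f 14 16 4
f 15 1 17
f 15 17 16
f 16 17 18
f 16 18 4
f 17 1 19
f 17 19 18
f 18 19 20
f 18 20 4
f 19 1 21
f 19 21 20
f 20 21 22
f 20 22 4
f 21 1 23
f 21 23 22
f 22 23 24
f 22 24 4
f 23 1 25
f 23 25 24
f 24 25 26
f 24 26 4
f 25 1 27
f 25 27 26
f 26 27 28
f 26 28 4
f 27 1 29
f 27 29 28
f 28 29 30
f 28 30 4
f 29 1 31
f 29 31 30
f 30 31 32
f 30 32 4
f 31 1 33
f 31 33 32
f 32 33 34
f 32 34 4
f 33 1 2
f 33 2 34
f 34 2 3
f 34 3 4
f 36 35 39
f 36 39 37
f 37 39 40
f 37 40 38
f 39 35 41
f 39 41 40
f 40 41 42
f 40 42 38
f 41 35 43
f 41 43 42
f 42 43 44
f 42 44 38
f 43 35 45
f 43 45 44
f 44 45 46
f 44 46 38
f 45 35 47
f 45 47 46
f 46 47 48
f 46 48 38
f 47 35 49
f 47 49 48
f 48 49 50
f 48 50 38
f 49 35 51
f 49 51 50
f 50 51 52
f 50 52 38
f 51 35 53
f 51 53 52
f 52 53 54
f 52 54 38
f 53 35 55
f 53 55 54
f 54 55 56
f 54 56 38
f 55 35 36
f 55 36 56
f 56 36 37
f 56 37 38
f 58 60 57
f 61 58 57
f 57 60 59
f 59 61 57
f 58 64 60
f 62 58 61
f 62 64 58
f 60 64 59
f 63 61 59
f 59 64 63
f 63 62 61
f 64 62 63
f 66 68 65
f 69 66 65
f 65 68 67
f 67 69 65
f 66 72 68
f 70 66 69
f 70 72 66
f 68 72 67
f 71 69 67
f 67 72 71
f 71 70 69
f 72 70 71
f 73 110 89
f 110 84 113
f 89 113 78
f 110 113 89
f 73 89 85
f 89 78 90
f 85 90 74
f 89 90 85
f 73 85 94
f 85 74 95
f 94 95 80
f 85 95 94
f 73 94 106
f 94 80 109
f 106 109 83
f 94 109 106
f 73 106 110
f 106 83 114
f 110 114 84
f 106 114 110
f 74 90 101
f 90 78 104
f 101 104 82
f 90 104 101
f 78 113 91
f 113 84 112
f 91 112 77
f 113 112 91
f 84 114 111
f 114 83 107
f 111 107 75
f 114 107 111
f 83 109 108
f 109 80 96
f 108 96 79
f 109 96 108
f 80 95 100
f 95 74 97
f 100 97 81
f 95 97 100
f 76 102 88
f 102 82 103
f 88 103 77
f 102 103 88
f 76 88 86
f 88 77 87
f 86 87 75
f 88 87 86
f 76 86 93
f 86 75 92
f 93 92 79
f 86 92 93
f 76 93 98
f 93 79 99
f 98 99 81
f 93 99 98
f 76 98 102
f 98 81 105
f 102 105 82
f 98 105 102
f 77 103 91
f 103 82 104
f 91 104 78
f 103 104 91
f 75 87 111
f 87 77 112
f 111 112 84
f 87 112 111
f 79 92 108
f 92 75 107
f 108 107 83
f 92 107 108
f 81 99 100
f 99 79 96
f 100 96 80
f 99 96 100
f 82 105 101
f 105 81 97
f 101 97 74
f 105 97 101



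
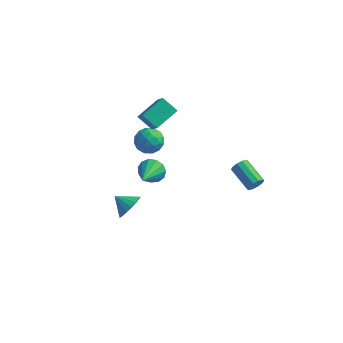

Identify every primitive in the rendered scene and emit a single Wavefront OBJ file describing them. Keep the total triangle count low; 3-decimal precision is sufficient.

v 3.828 2.207 -2.273
v 4.151 2.427 -1.858
v 2.835 3.252 -1.272
v 2.512 3.033 -1.687
v 4.165 2.645 -2.134
v 2.849 3.471 -1.548
v 4.05 2.696 -2.463
v 2.735 3.522 -1.877
v 3.85 2.561 -2.72
v 2.535 3.386 -2.133
v 3.642 2.29 -2.806
v 2.327 3.116 -2.219
v 3.505 1.988 -2.688
v 2.189 2.813 -2.102
v 3.491 1.769 -2.412
v 2.175 2.595 -1.826
v 3.605 1.718 -2.083
v 2.29 2.544 -1.497
v 3.805 1.854 -1.827
v 2.49 2.679 -1.24
v 4.013 2.124 -1.741
v 2.698 2.95 -1.154
v -0.148 -3.199 2.507
v 0.395 -2.919 3.008
v 0.028 -4.801 3.213
v 0.002 -2.872 3.211
v -0.439 -2.93 3.191
v -0.788 -3.073 2.953
v -0.933 -3.255 2.574
v -0.829 -3.42 2.174
v -0.509 -3.514 1.879
v -0.074 -3.508 1.785
v 0.338 -3.404 1.919
v 0.595 -3.235 2.24
v 0.616 -3.054 2.646
v -1.165 -3.868 -0.572
v -0.725 -3.558 0.111
v -2.095 -3.792 -0.008
v -0.828 -3.217 -0.105
v -1.008 -3.025 -0.427
v -1.225 -3.026 -0.783
v -1.428 -3.22 -1.09
v -1.57 -3.562 -1.279
v -1.62 -3.975 -1.306
v -1.566 -4.363 -1.165
v -1.42 -4.637 -0.888
v -1.216 -4.736 -0.539
v -1 -4.635 -0.197
v -0.822 -4.359 0.058
v -0.723 -3.97 0.169
v -2.502 2.171 0.517
v -3.448 2.302 1.211
v -1.865 3.555 1.124
v -2.811 3.686 1.818
v -1.829 1.394 1.582
v -2.775 1.525 2.276
v -1.192 2.778 2.189
v -2.138 2.909 2.883
v -3.787 4.14 -1.583
v -2.851 4.222 -1.7
v -3.809 2.978 -2.58
v -2.873 3.06 -2.697
v -3.222 2.747 -1.875
v -3.208 3.465 -1.259
v -3.452 3.735 -3.021
v -3.438 4.453 -2.405
v -2.645 3.972 -2.589
v -2.502 3.361 -1.88
v -4.158 3.839 -2.4
v -4.015 3.228 -1.691
v -3.317 4.283 -1.554
v -3.343 2.917 -2.726
v -3.548 2.733 -2.243
v -2.998 2.781 -2.312
v -3.527 3.838 -1.294
v -2.977 3.886 -1.363
v -3.194 3.019 -1.466
v -3.683 3.314 -2.917
v -3.133 3.362 -2.986
v -3.662 4.419 -1.968
v -3.112 4.467 -2.037
v -3.466 4.181 -2.814
v -2.646 4.184 -2.145
v -2.659 3.502 -2.731
v -2.999 3.898 -2.922
v -2.991 4.32 -2.56
v -2.562 3.825 -1.729
v -2.575 3.143 -2.315
v -2.78 2.958 -1.832
v -2.771 3.38 -1.469
v -2.44 3.678 -2.251
v -4.085 4.057 -1.965
v -4.098 3.375 -2.551
v -3.889 3.82 -2.811
v -3.88 4.242 -2.448
v -4.001 3.698 -1.549
v -4.014 3.016 -2.135
v -3.669 2.88 -1.72
v -3.661 3.302 -1.358
v -4.22 3.522 -2.029
f 2 1 5
f 2 5 3
f 3 5 6
f 3 6 4
f 5 1 7
f 5 7 6
f 6 7 8
f 6 8 4
f 7 1 9
f 7 9 8
f 8 9 10
f 8 10 4
f 9 1 11
f 9 11 10
f 10 11 12
f 10 12 4
f 11 1 13
f 11 13 12
f 12 13 14
f 12 14 4
f 13 1 15
f 13 15 14
f 14 15 16
f 14 16 4
f 15 1 17
f 15 17 16
f 16 17 18
f 16 18 4
f 17 1 19
f 17 19 18
f 18 19 20
f 18 20 4
f 19 1 21
f 19 21 20
f 20 21 22
f 20 22 4
f 21 1 2
f 21 2 22
f 22 2 3
f 22 3 4
f 24 23 26
f 24 26 25
f 26 23 27
f 26 27 25
f 27 23 28
f 27 28 25
f 28 23 29
f 28 29 25
f 29 23 30
f 29 30 25
f 30 23 31
f 30 31 25
f 31 23 32
f 31 32 25
f 32 23 33
f 32 33 25
f 33 23 34
f 33 34 25
f 34 23 35
f 34 35 25
f 35 23 24
f 35 24 25
f 37 36 39
f 37 39 38
f 39 36 40
f 39 40 38
f 40 36 41
f 40 41 38
f 41 36 42
f 41 42 38
f 42 36 43
f 42 43 38
f 43 36 44
f 43 44 38
f 44 36 45
f 44 45 38
f 45 36 46
f 45 46 38
f 46 36 47
f 46 47 38
f 47 36 48
f 47 48 38
f 48 36 49
f 48 49 38
f 49 36 50
f 49 50 38
f 50 36 37
f 50 37 38
f 52 54 51
f 55 52 51
f 51 54 53
f 53 55 51
f 52 58 54
f 56 52 55
f 56 58 52
f 54 58 53
f 57 55 53
f 53 58 57
f 57 56 55
f 58 56 57
f 59 96 75
f 96 70 99
f 75 99 64
f 96 99 75
f 59 75 71
f 75 64 76
f 71 76 60
f 75 76 71
f 59 71 80
f 71 60 81
f 80 81 66
f 71 81 80
f 59 80 92
f 80 66 95
f 92 95 69
f 80 95 92
f 59 92 96
f 92 69 100
f 96 100 70
f 92 100 96
f 60 76 87
f 76 64 90
f 87 90 68
f 76 90 87
f 64 99 77
f 99 70 98
f 77 98 63
f 99 98 77
f 70 100 97
f 100 69 93
f 97 93 61
f 100 93 97
f 69 95 94
f 95 66 82
f 94 82 65
f 95 82 94
f 66 81 86
f 81 60 83
f 86 83 67
f 81 83 86
f 62 88 74
f 88 68 89
f 74 89 63
f 88 89 74
f 62 74 72
f 74 63 73
f 72 73 61
f 74 73 72
f 62 72 79
f 72 61 78
f 79 78 65
f 72 78 79
f 62 79 84
f 79 65 85
f 84 85 67
f 79 85 84
f 62 84 88
f 84 67 91
f 88 91 68
f 84 91 88
f 63 89 77
f 89 68 90
f 77 90 64
f 89 90 77
f 61 73 97
f 73 63 98
f 97 98 70
f 73 98 97
f 65 78 94
f 78 61 93
f 94 93 69
f 78 93 94
f 67 85 86
f 85 65 82
f 86 82 66
f 85 82 86
f 68 91 87
f 91 67 83
f 87 83 60
f 91 83 87



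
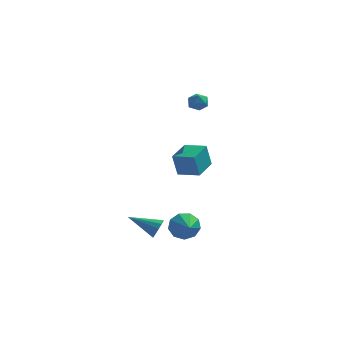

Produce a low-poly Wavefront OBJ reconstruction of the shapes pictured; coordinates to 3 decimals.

v -1.964 4.168 3.152
v -1.324 4.34 3.16
v -1.696 3.16 3.4
v -1.056 3.332 3.408
v -1.465 3.557 3.878
v -1.631 4.18 3.724
v -1.389 3.32 2.836
v -1.555 3.943 2.682
v -0.969 3.816 2.964
v -1.016 3.962 3.609
v -2.004 3.538 2.951
v -2.051 3.684 3.596
v -2.861 -3.905 -2.681
v -2.62 -3.516 -2.234
v -4.499 -3.675 -1.999
v -2.707 -3.307 -2.515
v -2.843 -3.288 -2.848
v -2.985 -3.465 -3.129
v -3.087 -3.782 -3.267
v -3.118 -4.138 -3.219
v -3.066 -4.42 -3.001
v -2.95 -4.539 -2.681
v -2.805 -4.457 -2.361
v -2.678 -4.199 -2.143
v -2.609 -3.848 -2.096
v -1.821 -4.193 1.619
v -2.094 -4.26 2.95
v -1.324 -2.81 1.791
v -1.597 -2.877 3.122
v -0.643 -4.643 1.838
v -0.916 -4.71 3.169
v -0.146 -3.26 2.01
v -0.419 -3.327 3.341
v -1.578 -3.05 -2.877
v -1.32 -2.624 -2.14
v -1.182 -4.25 -2.323
v -1.903 -2.793 -2.09
v -2.334 -3.082 -2.408
v -2.411 -3.357 -2.946
v -2.098 -3.487 -3.452
v -1.542 -3.414 -3.689
v -1.003 -3.17 -3.546
v -0.733 -2.87 -3.09
v -0.858 -2.654 -2.535
f 1 12 6
f 1 6 2
f 1 2 8
f 1 8 11
f 1 11 12
f 2 6 10
f 6 12 5
f 12 11 3
f 11 8 7
f 8 2 9
f 4 10 5
f 4 5 3
f 4 3 7
f 4 7 9
f 4 9 10
f 5 10 6
f 3 5 12
f 7 3 11
f 9 7 8
f 10 9 2
f 14 13 16
f 14 16 15
f 16 13 17
f 16 17 15
f 17 13 18
f 17 18 15
f 18 13 19
f 18 19 15
f 19 13 20
f 19 20 15
f 20 13 21
f 20 21 15
f 21 13 22
f 21 22 15
f 22 13 23
f 22 23 15
f 23 13 24
f 23 24 15
f 24 13 25
f 24 25 15
f 25 13 14
f 25 14 15
f 27 29 26
f 30 27 26
f 26 29 28
f 28 30 26
f 27 33 29
f 31 27 30
f 31 33 27
f 29 33 28
f 32 30 28
f 28 33 32
f 32 31 30
f 33 31 32
f 35 34 37
f 35 37 36
f 37 34 38
f 37 38 36
f 38 34 39
f 38 39 36
f 39 34 40
f 39 40 36
f 40 34 41
f 40 41 36
f 41 34 42
f 41 42 36
f 42 34 43
f 42 43 36
f 43 34 44
f 43 44 36
f 44 34 35
f 44 35 36



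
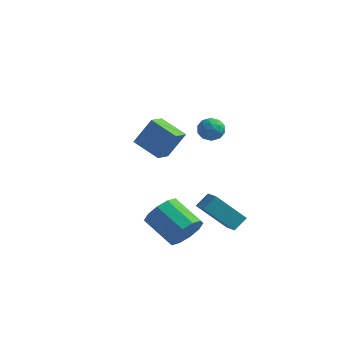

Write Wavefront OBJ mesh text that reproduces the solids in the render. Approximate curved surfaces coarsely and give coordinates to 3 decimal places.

v 1.988 0.872 -2.092
v 2.232 1.502 -1.529
v 3.038 1.77 -3.552
v 3.283 2.4 -2.988
v 2.697 0.4 -1.872
v 2.942 1.03 -1.308
v 3.748 1.298 -3.331
v 3.992 1.928 -2.768
v -1.114 2.522 -0.563
v -2.514 2.597 0.098
v -1.194 3.479 -0.841
v -2.594 3.554 -0.18
v -0.426 2.986 0.84
v -1.826 3.061 1.501
v -0.506 3.943 0.562
v -1.906 4.018 1.223
v 2.414 -0.565 -3.054
v 2.871 -0.743 -2.217
v 1.384 -0.493 -1.35
v 0.926 -0.315 -2.186
v 2.907 -0.155 -2.326
v 1.419 0.095 -1.459
v 2.754 0.277 -2.713
v 1.266 0.527 -1.846
v 2.471 0.387 -3.23
v 0.983 0.637 -2.363
v 2.166 0.133 -3.679
v 0.679 0.383 -2.812
v 1.956 -0.387 -3.89
v 0.469 -0.137 -3.023
v 1.921 -0.975 -3.781
v 0.433 -0.725 -2.914
v 2.074 -1.407 -3.394
v 0.586 -1.157 -2.527
v 2.357 -1.517 -2.877
v 0.869 -1.267 -2.01
v 2.661 -1.263 -2.428
v 1.174 -1.013 -1.561
v 3.123 1.224 2.825
v 3.32 0.904 3.37
v 2.46 0.416 2.59
v 2.657 0.096 3.135
v 2.295 0.648 3.188
v 2.705 1.148 3.333
v 3.075 0.172 2.627
v 3.485 0.672 2.772
v 3.29 0.254 3.248
v 2.809 0.548 3.595
v 2.971 0.772 2.365
v 2.49 1.066 2.712
v 3.28 1.135 3.118
v 2.5 0.185 2.842
v 2.288 0.509 2.873
v 2.404 0.321 3.193
v 2.918 1.278 3.097
v 3.034 1.09 3.417
v 2.432 0.94 3.31
v 2.746 0.23 2.543
v 2.862 0.042 2.863
v 3.376 0.999 2.767
v 3.492 0.811 3.087
v 3.348 0.38 2.65
v 3.378 0.565 3.367
v 2.988 0.09 3.228
v 3.234 0.135 2.93
v 3.475 0.428 3.015
v 3.095 0.738 3.571
v 2.705 0.262 3.432
v 2.493 0.587 3.463
v 2.734 0.881 3.549
v 3.078 0.355 3.499
v 3.075 1.058 2.528
v 2.685 0.582 2.389
v 3.046 0.439 2.411
v 3.287 0.733 2.497
v 2.792 1.23 2.732
v 2.402 0.755 2.593
v 2.305 0.892 2.945
v 2.546 1.185 3.03
v 2.702 0.965 2.461
f 2 4 1
f 5 2 1
f 1 4 3
f 3 5 1
f 2 8 4
f 6 2 5
f 6 8 2
f 4 8 3
f 7 5 3
f 3 8 7
f 7 6 5
f 8 6 7
f 10 12 9
f 13 10 9
f 9 12 11
f 11 13 9
f 10 16 12
f 14 10 13
f 14 16 10
f 12 16 11
f 15 13 11
f 11 16 15
f 15 14 13
f 16 14 15
f 18 17 21
f 18 21 19
f 19 21 22
f 19 22 20
f 21 17 23
f 21 23 22
f 22 23 24
f 22 24 20
f 23 17 25
f 23 25 24
f 24 25 26
f 24 26 20
f 25 17 27
f 25 27 26
f 26 27 28
f 26 28 20
f 27 17 29
f 27 29 28
f 28 29 30
f 28 30 20
f 29 17 31
f 29 31 30
f 30 31 32
f 30 32 20
f 31 17 33
f 31 33 32
f 32 33 34
f 32 34 20
f 33 17 35
f 33 35 34
f 34 35 36
f 34 36 20
f 35 17 37
f 35 37 36
f 36 37 38
f 36 38 20
f 37 17 18
f 37 18 38
f 38 18 19
f 38 19 20
f 39 76 55
f 76 50 79
f 55 79 44
f 76 79 55
f 39 55 51
f 55 44 56
f 51 56 40
f 55 56 51
f 39 51 60
f 51 40 61
f 60 61 46
f 51 61 60
f 39 60 72
f 60 46 75
f 72 75 49
f 60 75 72
f 39 72 76
f 72 49 80
f 76 80 50
f 72 80 76
f 40 56 67
f 56 44 70
f 67 70 48
f 56 70 67
f 44 79 57
f 79 50 78
f 57 78 43
f 79 78 57
f 50 80 77
f 80 49 73
f 77 73 41
f 80 73 77
f 49 75 74
f 75 46 62
f 74 62 45
f 75 62 74
f 46 61 66
f 61 40 63
f 66 63 47
f 61 63 66
f 42 68 54
f 68 48 69
f 54 69 43
f 68 69 54
f 42 54 52
f 54 43 53
f 52 53 41
f 54 53 52
f 42 52 59
f 52 41 58
f 59 58 45
f 52 58 59
f 42 59 64
f 59 45 65
f 64 65 47
f 59 65 64
f 42 64 68
f 64 47 71
f 68 71 48
f 64 71 68
f 43 69 57
f 69 48 70
f 57 70 44
f 69 70 57
f 41 53 77
f 53 43 78
f 77 78 50
f 53 78 77
f 45 58 74
f 58 41 73
f 74 73 49
f 58 73 74
f 47 65 66
f 65 45 62
f 66 62 46
f 65 62 66
f 48 71 67
f 71 47 63
f 67 63 40
f 71 63 67



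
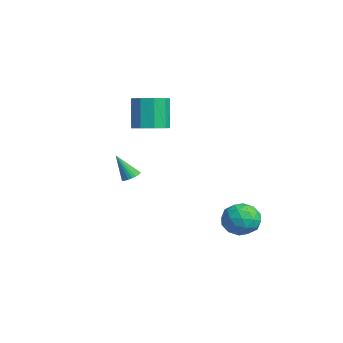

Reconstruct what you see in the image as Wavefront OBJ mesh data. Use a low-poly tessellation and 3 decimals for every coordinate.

v -2.883 -0.779 2.848
v -2.086 -0.147 3.063
v -2.739 0.031 4.966
v -3.537 -0.601 4.752
v -2.643 0.233 2.837
v -3.296 0.41 4.74
v -3.313 0.139 2.615
v -3.966 0.317 4.519
v -3.782 -0.384 2.503
v -4.435 -0.206 4.407
v -3.83 -1.092 2.553
v -4.483 -0.914 4.456
v -3.436 -1.653 2.74
v -4.089 -1.476 4.644
v -2.783 -1.806 2.979
v -3.436 -1.628 4.882
v -2.177 -1.477 3.156
v -2.83 -1.3 5.059
v -1.902 -0.822 3.189
v -2.555 -0.645 5.093
v 2.701 -3.252 1.701
v 3.044 -3.631 1.604
v 2.339 -3.928 3.059
v 3.16 -3.497 1.702
v 3.207 -3.325 1.799
v 3.176 -3.142 1.882
v 3.073 -2.976 1.937
v 2.913 -2.852 1.956
v 2.722 -2.789 1.936
v 2.527 -2.797 1.88
v 2.358 -2.874 1.797
v 2.242 -3.008 1.699
v 2.196 -3.18 1.602
v 2.227 -3.363 1.519
v 2.329 -3.529 1.464
v 2.489 -3.653 1.445
v 2.681 -3.716 1.465
v 2.876 -3.708 1.521
v 0.477 3.481 -2.502
v 1.467 3.882 -2.185
v 1.233 1.878 -2.835
v 2.223 2.279 -2.518
v 1.416 2.129 -1.765
v 0.949 3.12 -1.559
v 1.751 2.64 -3.461
v 1.284 3.631 -3.255
v 2.255 3.363 -2.778
v 2.048 3.047 -1.73
v 0.652 2.713 -3.29
v 0.445 2.397 -2.242
v 0.906 3.822 -2.314
v 1.794 1.938 -2.706
v 1.32 1.85 -2.263
v 1.902 2.086 -2.077
v 0.601 3.374 -1.946
v 1.183 3.61 -1.76
v 1.153 2.58 -1.513
v 1.517 2.15 -3.26
v 2.099 2.386 -3.074
v 0.798 3.674 -2.943
v 1.38 3.91 -2.757
v 1.547 3.18 -3.507
v 1.951 3.753 -2.477
v 2.395 2.811 -2.673
v 2.118 3.023 -3.227
v 1.843 3.605 -3.106
v 1.829 3.567 -1.86
v 2.273 2.625 -2.056
v 1.799 2.537 -1.613
v 1.524 3.119 -1.492
v 2.292 3.262 -2.209
v 0.427 3.135 -2.964
v 0.871 2.193 -3.16
v 1.176 2.641 -3.528
v 0.901 3.223 -3.407
v 0.305 2.949 -2.347
v 0.749 2.007 -2.543
v 0.857 2.155 -1.914
v 0.582 2.737 -1.793
v 0.408 2.498 -2.811
f 2 1 5
f 2 5 3
f 3 5 6
f 3 6 4
f 5 1 7
f 5 7 6
f 6 7 8
f 6 8 4
f 7 1 9
f 7 9 8
f 8 9 10
f 8 10 4
f 9 1 11
f 9 11 10
f 10 11 12
f 10 12 4
f 11 1 13
f 11 13 12
f 12 13 14
f 12 14 4
f 13 1 15
f 13 15 14
f 14 15 16
f 14 16 4
f 15 1 17
f 15 17 16
f 16 17 18
f 16 18 4
f 17 1 19
f 17 19 18
f 18 19 20
f 18 20 4
f 19 1 2
f 19 2 20
f 20 2 3
f 20 3 4
f 22 21 24
f 22 24 23
f 24 21 25
f 24 25 23
f 25 21 26
f 25 26 23
f 26 21 27
f 26 27 23
f 27 21 28
f 27 28 23
f 28 21 29
f 28 29 23
f 29 21 30
f 29 30 23
f 30 21 31
f 30 31 23
f 31 21 32
f 31 32 23
f 32 21 33
f 32 33 23
f 33 21 34
f 33 34 23
f 34 21 35
f 34 35 23
f 35 21 36
f 35 36 23
f 36 21 37
f 36 37 23
f 37 21 38
f 37 38 23
f 38 21 22
f 38 22 23
f 39 76 55
f 76 50 79
f 55 79 44
f 76 79 55
f 39 55 51
f 55 44 56
f 51 56 40
f 55 56 51
f 39 51 60
f 51 40 61
f 60 61 46
f 51 61 60
f 39 60 72
f 60 46 75
f 72 75 49
f 60 75 72
f 39 72 76
f 72 49 80
f 76 80 50
f 72 80 76
f 40 56 67
f 56 44 70
f 67 70 48
f 56 70 67
f 44 79 57
f 79 50 78
f 57 78 43
f 79 78 57
f 50 80 77
f 80 49 73
f 77 73 41
f 80 73 77
f 49 75 74
f 75 46 62
f 74 62 45
f 75 62 74
f 46 61 66
f 61 40 63
f 66 63 47
f 61 63 66
f 42 68 54
f 68 48 69
f 54 69 43
f 68 69 54
f 42 54 52
f 54 43 53
f 52 53 41
f 54 53 52
f 42 52 59
f 52 41 58
f 59 58 45
f 52 58 59
f 42 59 64
f 59 45 65
f 64 65 47
f 59 65 64
f 42 64 68
f 64 47 71
f 68 71 48
f 64 71 68
f 43 69 57
f 69 48 70
f 57 70 44
f 69 70 57
f 41 53 77
f 53 43 78
f 77 78 50
f 53 78 77
f 45 58 74
f 58 41 73
f 74 73 49
f 58 73 74
f 47 65 66
f 65 45 62
f 66 62 46
f 65 62 66
f 48 71 67
f 71 47 63
f 67 63 40
f 71 63 67



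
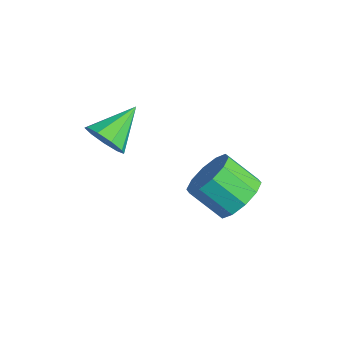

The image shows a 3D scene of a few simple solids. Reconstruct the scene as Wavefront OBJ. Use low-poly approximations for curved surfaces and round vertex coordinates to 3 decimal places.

v 1.098 -1.385 -2.791
v 1.864 -2.02 -2.689
v 1.048 -2.85 -1.727
v 0.282 -2.215 -1.829
v 1.922 -1.579 -2.259
v 1.106 -2.41 -1.298
v 1.666 -1.065 -2.033
v 0.85 -1.895 -1.071
v 1.193 -0.672 -2.096
v 0.377 -1.503 -1.134
v 0.683 -0.552 -2.424
v -0.133 -1.383 -1.462
v 0.332 -0.75 -2.893
v -0.484 -1.58 -1.931
v 0.274 -1.19 -3.322
v -0.542 -2.021 -2.361
v 0.53 -1.705 -3.549
v -0.286 -2.535 -2.587
v 1.003 -2.097 -3.486
v 0.187 -2.928 -2.524
v 1.513 -2.217 -3.158
v 0.697 -3.048 -2.196
v -2.903 -4.641 -1.956
v -2.363 -4.142 -2.421
v -3.517 -3.219 -1.144
v -2.881 -4.203 -2.707
v -3.409 -4.469 -2.642
v -3.701 -4.815 -2.256
v -3.619 -5.08 -1.729
v -3.201 -5.14 -1.309
v -2.644 -4.967 -1.192
v -2.208 -4.641 -1.432
v -2.097 -4.315 -1.918
f 2 1 5
f 2 5 3
f 3 5 6
f 3 6 4
f 5 1 7
f 5 7 6
f 6 7 8
f 6 8 4
f 7 1 9
f 7 9 8
f 8 9 10
f 8 10 4
f 9 1 11
f 9 11 10
f 10 11 12
f 10 12 4
f 11 1 13
f 11 13 12
f 12 13 14
f 12 14 4
f 13 1 15
f 13 15 14
f 14 15 16
f 14 16 4
f 15 1 17
f 15 17 16
f 16 17 18
f 16 18 4
f 17 1 19
f 17 19 18
f 18 19 20
f 18 20 4
f 19 1 21
f 19 21 20
f 20 21 22
f 20 22 4
f 21 1 2
f 21 2 22
f 22 2 3
f 22 3 4
f 24 23 26
f 24 26 25
f 26 23 27
f 26 27 25
f 27 23 28
f 27 28 25
f 28 23 29
f 28 29 25
f 29 23 30
f 29 30 25
f 30 23 31
f 30 31 25
f 31 23 32
f 31 32 25
f 32 23 33
f 32 33 25
f 33 23 24
f 33 24 25



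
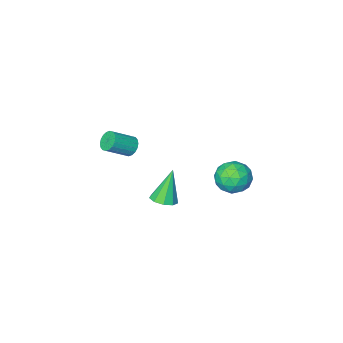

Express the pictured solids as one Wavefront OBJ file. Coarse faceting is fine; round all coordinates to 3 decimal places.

v 0.914 -2.533 -2.899
v 1.179 -2.251 -3.231
v 2.17 -2.405 -2.574
v 1.906 -2.687 -2.241
v 1.104 -2.096 -3.082
v 2.096 -2.251 -2.425
v 0.991 -2.029 -2.897
v 1.983 -2.183 -2.239
v 0.864 -2.061 -2.712
v 1.856 -2.215 -2.055
v 0.746 -2.186 -2.564
v 1.738 -2.341 -1.907
v 0.662 -2.381 -2.483
v 1.653 -2.535 -1.825
v 0.627 -2.605 -2.483
v 1.619 -2.759 -1.826
v 0.65 -2.815 -2.566
v 1.641 -2.969 -1.909
v 0.724 -2.969 -2.715
v 1.716 -3.124 -2.058
v 0.837 -3.037 -2.901
v 1.829 -3.191 -2.243
v 0.964 -3.005 -3.085
v 1.956 -3.159 -2.428
v 1.082 -2.879 -3.233
v 2.074 -3.034 -2.576
v 1.167 -2.685 -3.315
v 2.158 -2.839 -2.657
v 1.201 -2.461 -3.314
v 2.193 -2.615 -2.657
v -0.929 3.449 -2.181
v -0.516 3.439 -1.473
v -0.744 2.141 -2.307
v -0.331 2.131 -1.599
v -1.138 2.274 -1.6
v -1.253 3.083 -1.522
v -0.007 2.497 -2.258
v -0.122 3.306 -2.18
v 0.054 2.851 -1.52
v -0.645 2.713 -1.114
v -0.615 2.867 -2.666
v -1.314 2.729 -2.26
v -0.739 3.559 -1.816
v -0.521 2.021 -1.964
v -0.996 2.105 -1.965
v -0.753 2.1 -1.548
v -1.172 3.349 -1.845
v -0.929 3.344 -1.429
v -1.295 2.659 -1.504
v -0.331 2.236 -2.351
v -0.088 2.231 -1.935
v -0.507 3.48 -2.232
v -0.264 3.475 -1.815
v 0.035 2.921 -2.276
v -0.161 3.208 -1.428
v -0.052 2.439 -1.502
v 0.138 2.654 -1.889
v 0.071 3.129 -1.843
v -0.572 3.127 -1.189
v -0.463 2.358 -1.263
v -0.937 2.442 -1.263
v -1.005 2.917 -1.218
v -0.237 2.781 -1.217
v -0.797 3.222 -2.517
v -0.688 2.453 -2.591
v -0.255 2.663 -2.562
v -0.323 3.138 -2.517
v -1.208 3.141 -2.278
v -1.099 2.372 -2.352
v -1.331 2.451 -1.937
v -1.398 2.926 -1.891
v -1.023 2.799 -2.563
v 1.322 0.725 -3.873
v 1.84 0.467 -3.715
v 0.778 0.555 -2.367
v 1.863 0.874 -3.661
v 1.633 1.21 -3.706
v 1.257 1.32 -3.829
v 0.912 1.152 -3.973
v 0.758 0.784 -4.07
v 0.868 0.389 -4.075
v 1.191 0.151 -3.985
v 1.574 0.182 -3.843
f 2 1 5
f 2 5 3
f 3 5 6
f 3 6 4
f 5 1 7
f 5 7 6
f 6 7 8
f 6 8 4
f 7 1 9
f 7 9 8
f 8 9 10
f 8 10 4
f 9 1 11
f 9 11 10
f 10 11 12
f 10 12 4
f 11 1 13
f 11 13 12
f 12 13 14
f 12 14 4
f 13 1 15
f 13 15 14
f 14 15 16
f 14 16 4
f 15 1 17
f 15 17 16
f 16 17 18
f 16 18 4
f 17 1 19
f 17 19 18
f 18 19 20
f 18 20 4
f 19 1 21
f 19 21 20
f 20 21 22
f 20 22 4
f 21 1 23
f 21 23 22
f 22 23 24
f 22 24 4
f 23 1 25
f 23 25 24
f 24 25 26
f 24 26 4
f 25 1 27
f 25 27 26
f 26 27 28
f 26 28 4
f 27 1 29
f 27 29 28
f 28 29 30
f 28 30 4
f 29 1 2
f 29 2 30
f 30 2 3
f 30 3 4
f 31 68 47
f 68 42 71
f 47 71 36
f 68 71 47
f 31 47 43
f 47 36 48
f 43 48 32
f 47 48 43
f 31 43 52
f 43 32 53
f 52 53 38
f 43 53 52
f 31 52 64
f 52 38 67
f 64 67 41
f 52 67 64
f 31 64 68
f 64 41 72
f 68 72 42
f 64 72 68
f 32 48 59
f 48 36 62
f 59 62 40
f 48 62 59
f 36 71 49
f 71 42 70
f 49 70 35
f 71 70 49
f 42 72 69
f 72 41 65
f 69 65 33
f 72 65 69
f 41 67 66
f 67 38 54
f 66 54 37
f 67 54 66
f 38 53 58
f 53 32 55
f 58 55 39
f 53 55 58
f 34 60 46
f 60 40 61
f 46 61 35
f 60 61 46
f 34 46 44
f 46 35 45
f 44 45 33
f 46 45 44
f 34 44 51
f 44 33 50
f 51 50 37
f 44 50 51
f 34 51 56
f 51 37 57
f 56 57 39
f 51 57 56
f 34 56 60
f 56 39 63
f 60 63 40
f 56 63 60
f 35 61 49
f 61 40 62
f 49 62 36
f 61 62 49
f 33 45 69
f 45 35 70
f 69 70 42
f 45 70 69
f 37 50 66
f 50 33 65
f 66 65 41
f 50 65 66
f 39 57 58
f 57 37 54
f 58 54 38
f 57 54 58
f 40 63 59
f 63 39 55
f 59 55 32
f 63 55 59
f 74 73 76
f 74 76 75
f 76 73 77
f 76 77 75
f 77 73 78
f 77 78 75
f 78 73 79
f 78 79 75
f 79 73 80
f 79 80 75
f 80 73 81
f 80 81 75
f 81 73 82
f 81 82 75
f 82 73 83
f 82 83 75
f 83 73 74
f 83 74 75



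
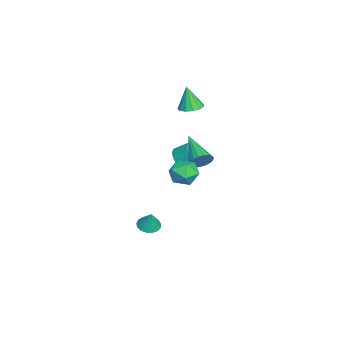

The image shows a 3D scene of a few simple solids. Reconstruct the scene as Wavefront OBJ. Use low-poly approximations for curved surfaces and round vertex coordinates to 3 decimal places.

v 3.272 0.572 1.116
v 3.7 0.347 1.892
v 2 0.053 1.668
v 2.428 -0.172 2.444
v 2.305 0.708 2.229
v 3.091 1.029 1.888
v 2.609 -0.629 1.672
v 3.395 -0.308 1.331
v 3.291 -0.396 2.236
v 3.103 0.431 2.58
v 2.597 -0.031 0.98
v 2.409 0.796 1.324
v -3.079 -0.61 -1.068
v -2.418 -0.332 -1.543
v -2.32 0.488 -0.927
v -2.981 0.21 -0.452
v -2.696 -0.177 -1.705
v -2.599 0.643 -1.09
v -3.041 -0.097 -1.757
v -2.944 0.723 -1.142
v -3.392 -0.106 -1.69
v -3.295 0.714 -1.075
v -3.689 -0.202 -1.515
v -3.592 0.618 -0.9
v -3.88 -0.368 -1.263
v -3.783 0.452 -0.648
v -3.933 -0.577 -0.977
v -3.836 0.244 -0.362
v -3.838 -0.791 -0.707
v -3.741 0.03 -0.092
v -3.612 -0.973 -0.499
v -3.515 -0.153 0.116
v -3.293 -1.093 -0.389
v -3.196 -0.273 0.226
v -2.938 -1.13 -0.397
v -2.841 -0.31 0.218
v -2.606 -1.076 -0.521
v -2.509 -0.256 0.095
v -2.357 -0.942 -0.739
v -2.26 -0.122 -0.123
v -2.232 -0.751 -1.014
v -2.135 0.069 -0.398
v -2.253 -0.535 -1.298
v -2.156 0.285 -0.683
v 0.553 0.859 1.208
v 0.92 0.752 1.794
v -1.113 -0.019 2.092
v 0.796 1.034 1.841
v 0.624 1.281 1.762
v 0.438 1.445 1.573
v 0.274 1.493 1.313
v 0.166 1.415 1.031
v 0.134 1.227 0.785
v 0.185 0.966 0.622
v 0.309 0.684 0.575
v 0.481 0.437 0.654
v 0.668 0.273 0.843
v 0.831 0.225 1.103
v 0.94 0.303 1.385
v 0.971 0.491 1.631
v -3.001 -0.11 3.234
v -2.537 0.442 3.4
v -3.199 -0.39 4.726
v -2.917 0.61 3.381
v -3.325 0.55 3.315
v -3.63 0.281 3.224
v -3.735 -0.113 3.137
v -3.607 -0.506 3.08
v -3.287 -0.773 3.072
v -2.876 -0.83 3.116
v -2.505 -0.658 3.197
v -2.292 -0.312 3.291
v -2.303 0.098 3.366
v 0.626 -1.976 -4.073
v 1.277 -2.014 -4.263
v 0.954 -1.784 -2.987
v 1.205 -1.699 -4.297
v 1 -1.447 -4.279
v 0.709 -1.316 -4.214
v 0.399 -1.336 -4.117
v 0.141 -1.503 -4.009
v -0.006 -1.778 -3.916
v -0.008 -2.099 -3.859
v 0.135 -2.391 -3.851
v 0.39 -2.588 -3.893
v 0.7 -2.645 -3.977
v 0.992 -2.548 -4.083
v 1.201 -2.321 -4.186
f 1 12 6
f 1 6 2
f 1 2 8
f 1 8 11
f 1 11 12
f 2 6 10
f 6 12 5
f 12 11 3
f 11 8 7
f 8 2 9
f 4 10 5
f 4 5 3
f 4 3 7
f 4 7 9
f 4 9 10
f 5 10 6
f 3 5 12
f 7 3 11
f 9 7 8
f 10 9 2
f 14 13 17
f 14 17 15
f 15 17 18
f 15 18 16
f 17 13 19
f 17 19 18
f 18 19 20
f 18 20 16
f 19 13 21
f 19 21 20
f 20 21 22
f 20 22 16
f 21 13 23
f 21 23 22
f 22 23 24
f 22 24 16
f 23 13 25
f 23 25 24
f 24 25 26
f 24 26 16
f 25 13 27
f 25 27 26
f 26 27 28
f 26 28 16
f 27 13 29
f 27 29 28
f 28 29 30
f 28 30 16
f 29 13 31
f 29 31 30
f 30 31 32
f 30 32 16
f 31 13 33
f 31 33 32
f 32 33 34
f 32 34 16
f 33 13 35
f 33 35 34
f 34 35 36
f 34 36 16
f 35 13 37
f 35 37 36
f 36 37 38
f 36 38 16
f 37 13 39
f 37 39 38
f 38 39 40
f 38 40 16
f 39 13 41
f 39 41 40
f 40 41 42
f 40 42 16
f 41 13 43
f 41 43 42
f 42 43 44
f 42 44 16
f 43 13 14
f 43 14 44
f 44 14 15
f 44 15 16
f 46 45 48
f 46 48 47
f 48 45 49
f 48 49 47
f 49 45 50
f 49 50 47
f 50 45 51
f 50 51 47
f 51 45 52
f 51 52 47
f 52 45 53
f 52 53 47
f 53 45 54
f 53 54 47
f 54 45 55
f 54 55 47
f 55 45 56
f 55 56 47
f 56 45 57
f 56 57 47
f 57 45 58
f 57 58 47
f 58 45 59
f 58 59 47
f 59 45 60
f 59 60 47
f 60 45 46
f 60 46 47
f 62 61 64
f 62 64 63
f 64 61 65
f 64 65 63
f 65 61 66
f 65 66 63
f 66 61 67
f 66 67 63
f 67 61 68
f 67 68 63
f 68 61 69
f 68 69 63
f 69 61 70
f 69 70 63
f 70 61 71
f 70 71 63
f 71 61 72
f 71 72 63
f 72 61 73
f 72 73 63
f 73 61 62
f 73 62 63
f 75 74 77
f 75 77 76
f 77 74 78
f 77 78 76
f 78 74 79
f 78 79 76
f 79 74 80
f 79 80 76
f 80 74 81
f 80 81 76
f 81 74 82
f 81 82 76
f 82 74 83
f 82 83 76
f 83 74 84
f 83 84 76
f 84 74 85
f 84 85 76
f 85 74 86
f 85 86 76
f 86 74 87
f 86 87 76
f 87 74 88
f 87 88 76
f 88 74 75
f 88 75 76

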